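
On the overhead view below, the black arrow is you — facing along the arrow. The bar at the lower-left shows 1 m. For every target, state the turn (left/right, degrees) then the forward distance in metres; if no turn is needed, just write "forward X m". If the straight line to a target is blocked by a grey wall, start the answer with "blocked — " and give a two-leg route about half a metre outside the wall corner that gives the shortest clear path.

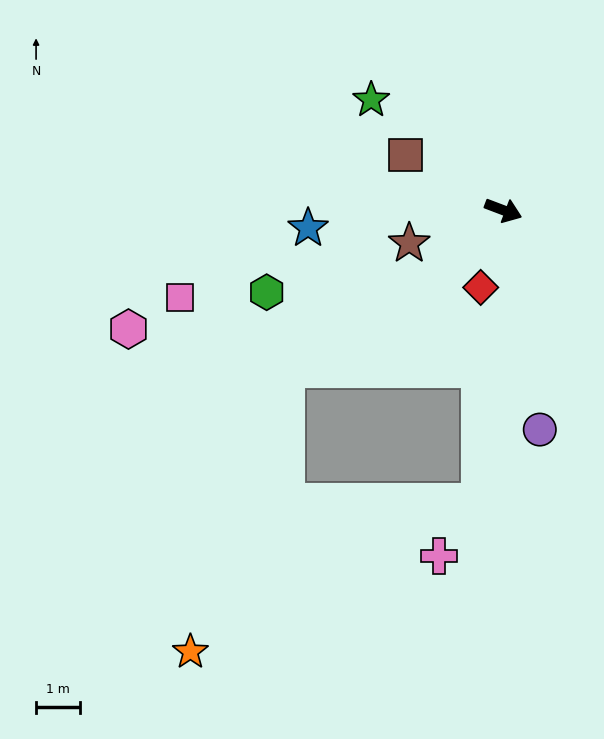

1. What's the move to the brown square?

turn left 171°, forward 2.6 m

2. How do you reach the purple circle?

turn right 60°, forward 5.1 m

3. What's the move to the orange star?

blocked — turn right 123°, forward 6.2 m, then turn left 35°, forward 6.8 m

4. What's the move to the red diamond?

turn right 86°, forward 1.8 m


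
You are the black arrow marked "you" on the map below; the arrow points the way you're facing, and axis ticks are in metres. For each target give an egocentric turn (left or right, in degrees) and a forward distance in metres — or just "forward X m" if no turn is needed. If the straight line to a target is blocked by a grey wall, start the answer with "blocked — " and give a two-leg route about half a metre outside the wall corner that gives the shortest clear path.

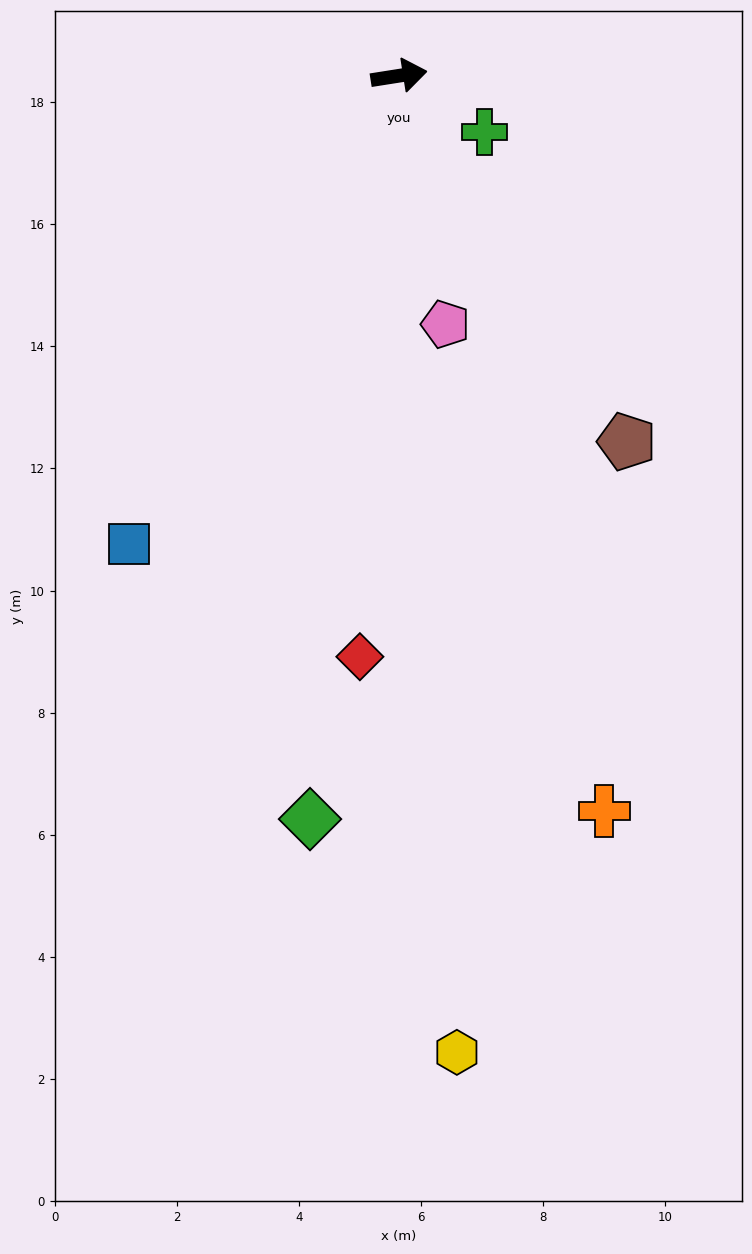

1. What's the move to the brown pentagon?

turn right 67°, forward 7.1 m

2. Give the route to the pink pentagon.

turn right 88°, forward 4.1 m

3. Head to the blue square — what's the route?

turn right 129°, forward 8.8 m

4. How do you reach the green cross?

turn right 42°, forward 1.7 m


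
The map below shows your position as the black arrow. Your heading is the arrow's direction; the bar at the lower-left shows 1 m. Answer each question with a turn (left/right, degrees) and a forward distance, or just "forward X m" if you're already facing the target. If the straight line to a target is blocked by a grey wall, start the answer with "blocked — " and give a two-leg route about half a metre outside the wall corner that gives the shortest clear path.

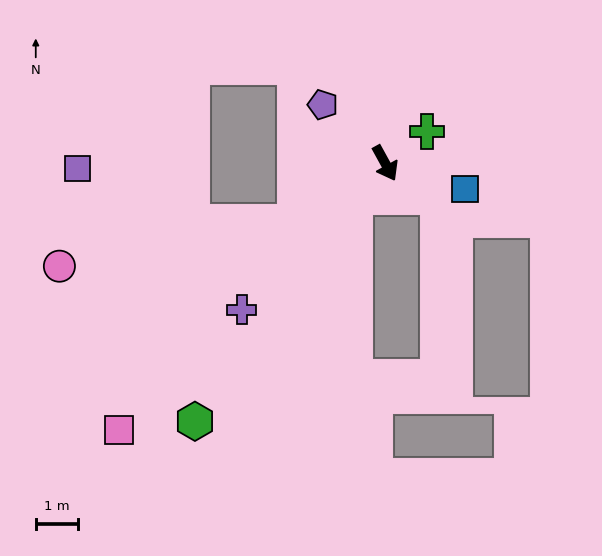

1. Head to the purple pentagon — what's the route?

turn right 162°, forward 2.0 m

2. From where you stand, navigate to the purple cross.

turn right 73°, forward 4.9 m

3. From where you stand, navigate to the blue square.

turn left 43°, forward 2.0 m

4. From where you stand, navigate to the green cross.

turn left 98°, forward 1.3 m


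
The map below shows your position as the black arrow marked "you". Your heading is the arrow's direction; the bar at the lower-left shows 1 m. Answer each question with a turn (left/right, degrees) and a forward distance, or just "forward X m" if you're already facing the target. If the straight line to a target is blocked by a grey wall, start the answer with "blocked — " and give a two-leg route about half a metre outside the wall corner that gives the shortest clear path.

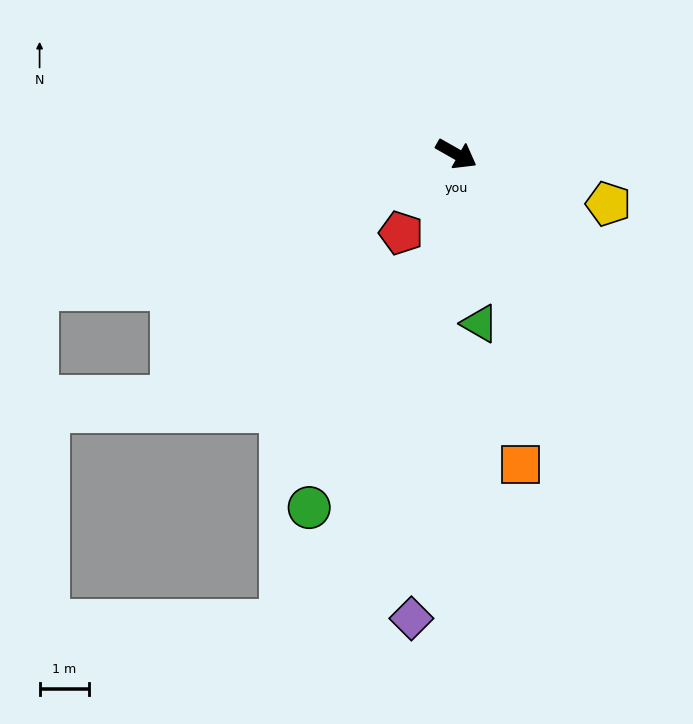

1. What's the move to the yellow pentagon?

turn left 11°, forward 3.3 m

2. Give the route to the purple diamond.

turn right 66°, forward 9.5 m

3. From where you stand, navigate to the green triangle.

turn right 53°, forward 3.5 m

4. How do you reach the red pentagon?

turn right 95°, forward 2.0 m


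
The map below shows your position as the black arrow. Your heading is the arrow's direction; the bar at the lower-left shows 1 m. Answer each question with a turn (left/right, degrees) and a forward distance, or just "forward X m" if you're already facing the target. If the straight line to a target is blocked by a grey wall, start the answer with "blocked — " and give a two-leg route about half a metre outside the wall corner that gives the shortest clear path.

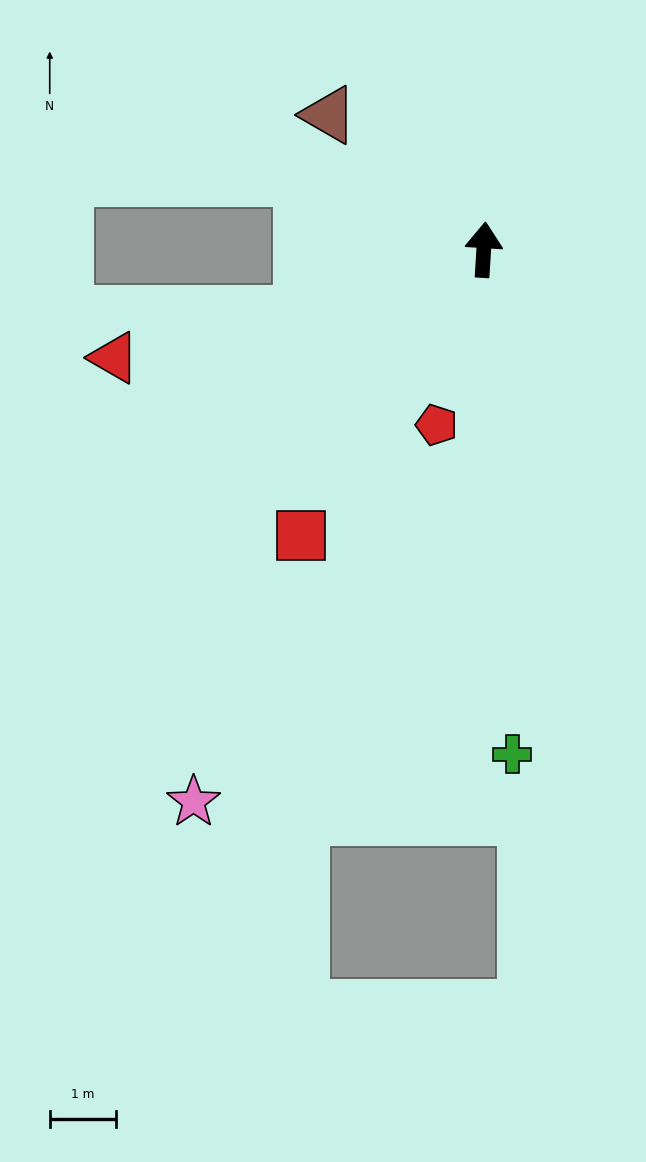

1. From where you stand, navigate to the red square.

turn left 151°, forward 5.1 m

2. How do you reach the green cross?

turn right 173°, forward 7.6 m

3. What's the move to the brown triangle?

turn left 53°, forward 3.1 m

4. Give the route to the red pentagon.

turn left 169°, forward 2.7 m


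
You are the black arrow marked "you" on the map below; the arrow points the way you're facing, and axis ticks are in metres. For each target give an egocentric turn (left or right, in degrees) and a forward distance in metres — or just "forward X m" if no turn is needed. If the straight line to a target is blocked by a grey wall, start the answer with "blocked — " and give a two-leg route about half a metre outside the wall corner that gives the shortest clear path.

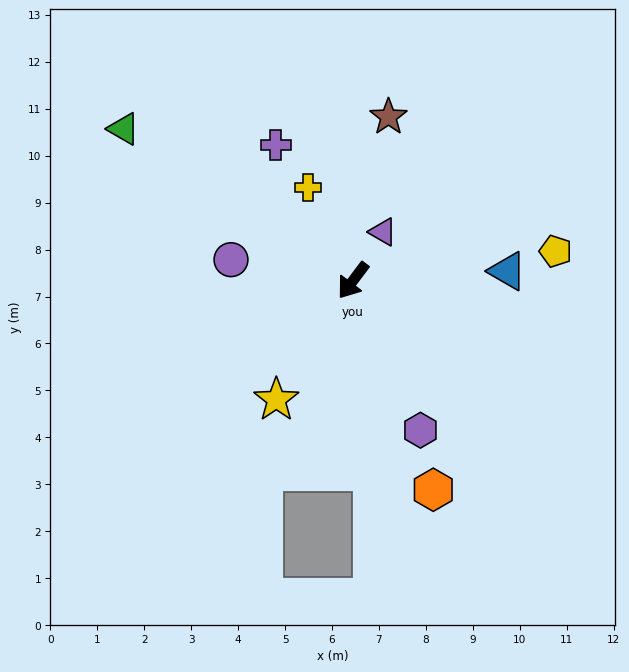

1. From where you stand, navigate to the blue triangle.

turn left 130°, forward 3.3 m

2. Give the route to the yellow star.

turn left 4°, forward 3.0 m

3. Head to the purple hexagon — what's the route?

turn left 61°, forward 3.5 m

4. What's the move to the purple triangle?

turn right 175°, forward 1.2 m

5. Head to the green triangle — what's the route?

turn right 87°, forward 5.9 m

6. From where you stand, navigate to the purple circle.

turn right 63°, forward 2.6 m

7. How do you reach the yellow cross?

turn right 117°, forward 2.2 m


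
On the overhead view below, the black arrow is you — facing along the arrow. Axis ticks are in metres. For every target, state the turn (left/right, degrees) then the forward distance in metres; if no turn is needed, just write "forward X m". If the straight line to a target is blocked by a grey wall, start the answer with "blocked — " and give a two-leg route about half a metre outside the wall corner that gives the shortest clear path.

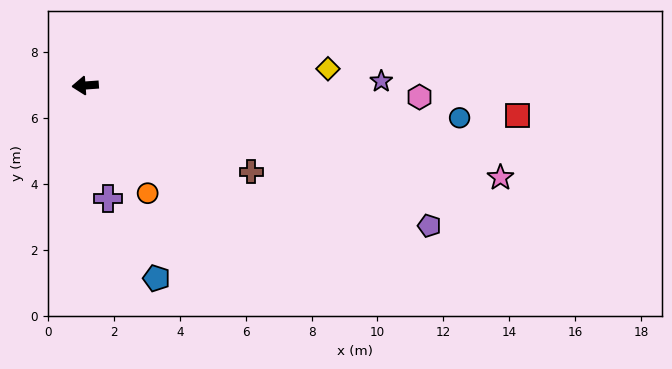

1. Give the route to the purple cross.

turn left 97°, forward 3.5 m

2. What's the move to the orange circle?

turn left 116°, forward 3.8 m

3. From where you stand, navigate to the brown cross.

turn left 149°, forward 5.7 m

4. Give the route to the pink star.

turn left 163°, forward 12.9 m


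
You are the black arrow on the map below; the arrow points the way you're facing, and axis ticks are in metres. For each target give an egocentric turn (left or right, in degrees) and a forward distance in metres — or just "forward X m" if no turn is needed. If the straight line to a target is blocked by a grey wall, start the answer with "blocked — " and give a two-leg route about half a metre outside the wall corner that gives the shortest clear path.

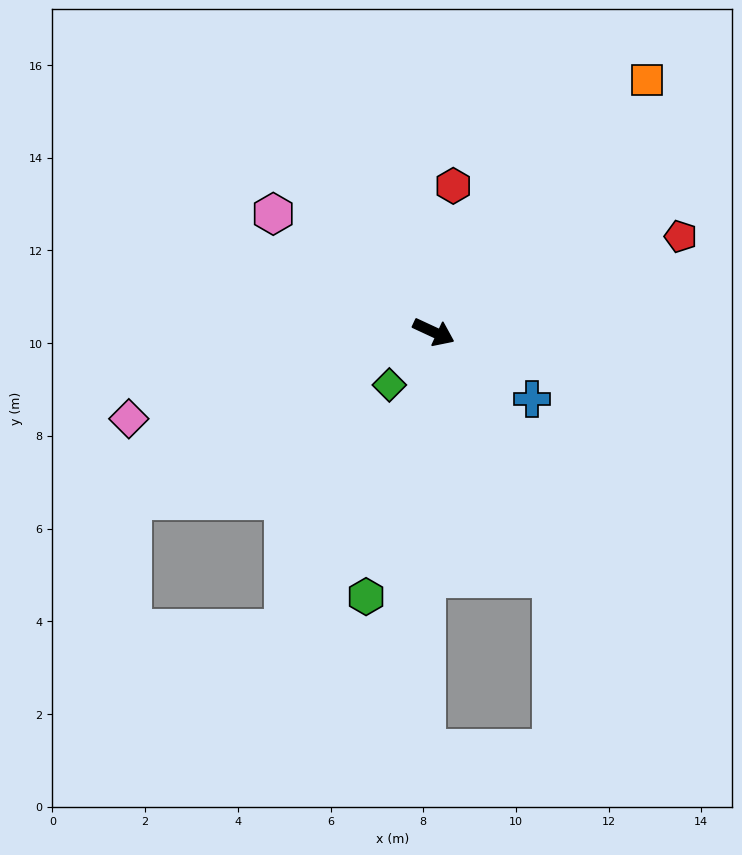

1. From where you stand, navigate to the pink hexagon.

turn left 169°, forward 4.3 m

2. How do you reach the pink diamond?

turn right 139°, forward 6.8 m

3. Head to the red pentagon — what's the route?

turn left 46°, forward 5.7 m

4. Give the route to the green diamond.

turn right 105°, forward 1.5 m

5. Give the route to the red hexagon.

turn left 107°, forward 3.2 m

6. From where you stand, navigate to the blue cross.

turn right 9°, forward 2.6 m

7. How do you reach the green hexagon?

turn right 79°, forward 5.9 m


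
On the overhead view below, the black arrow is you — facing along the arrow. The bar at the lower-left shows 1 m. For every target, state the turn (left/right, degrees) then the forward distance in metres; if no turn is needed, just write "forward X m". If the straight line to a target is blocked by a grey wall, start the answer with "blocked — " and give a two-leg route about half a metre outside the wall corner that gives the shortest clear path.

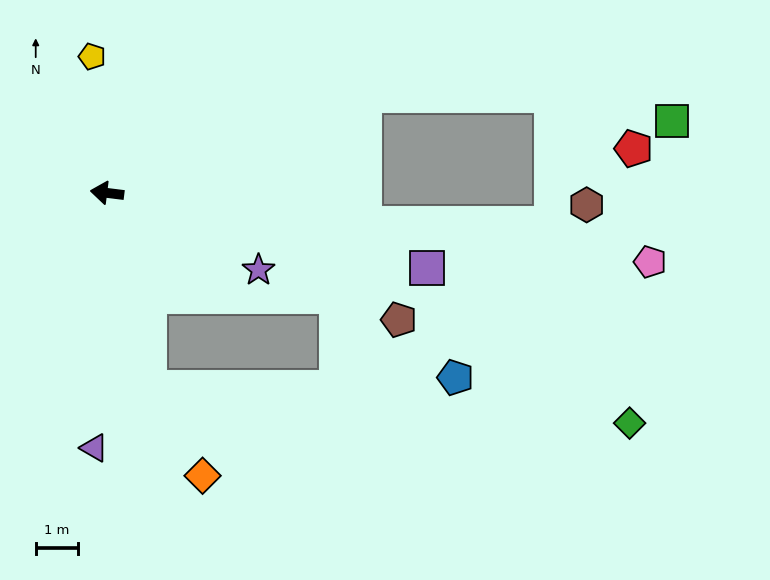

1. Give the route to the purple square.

turn left 174°, forward 7.8 m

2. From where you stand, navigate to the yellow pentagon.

turn right 77°, forward 3.3 m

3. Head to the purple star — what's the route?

turn left 160°, forward 4.0 m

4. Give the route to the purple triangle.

turn left 94°, forward 6.1 m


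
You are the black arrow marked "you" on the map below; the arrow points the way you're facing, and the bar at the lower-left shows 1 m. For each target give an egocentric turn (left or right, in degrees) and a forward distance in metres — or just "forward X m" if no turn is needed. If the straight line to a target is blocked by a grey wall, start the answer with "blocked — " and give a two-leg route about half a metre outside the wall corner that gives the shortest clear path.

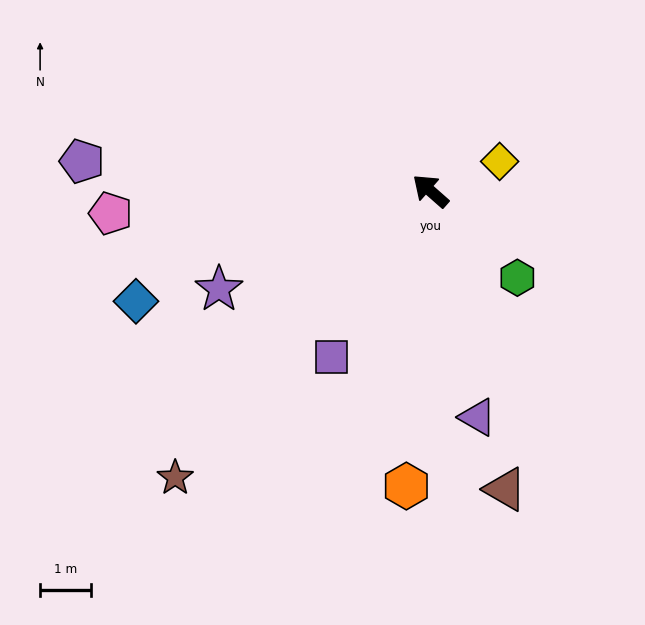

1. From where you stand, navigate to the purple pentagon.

turn left 37°, forward 6.9 m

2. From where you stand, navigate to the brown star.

turn left 90°, forward 7.5 m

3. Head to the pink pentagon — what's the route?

turn left 45°, forward 6.3 m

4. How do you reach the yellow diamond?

turn right 116°, forward 1.5 m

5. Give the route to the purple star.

turn left 66°, forward 4.6 m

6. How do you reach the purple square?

turn left 101°, forward 3.8 m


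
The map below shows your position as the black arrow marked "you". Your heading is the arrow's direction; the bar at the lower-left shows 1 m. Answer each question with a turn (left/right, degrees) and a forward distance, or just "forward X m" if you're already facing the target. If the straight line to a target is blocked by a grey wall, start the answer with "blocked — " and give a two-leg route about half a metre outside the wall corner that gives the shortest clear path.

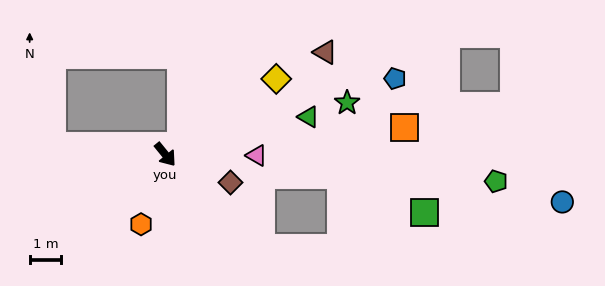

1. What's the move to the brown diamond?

turn left 28°, forward 2.2 m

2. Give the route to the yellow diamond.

turn left 85°, forward 4.2 m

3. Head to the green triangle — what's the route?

turn left 66°, forward 4.7 m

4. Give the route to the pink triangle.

turn left 50°, forward 2.9 m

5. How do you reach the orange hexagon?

turn right 58°, forward 2.3 m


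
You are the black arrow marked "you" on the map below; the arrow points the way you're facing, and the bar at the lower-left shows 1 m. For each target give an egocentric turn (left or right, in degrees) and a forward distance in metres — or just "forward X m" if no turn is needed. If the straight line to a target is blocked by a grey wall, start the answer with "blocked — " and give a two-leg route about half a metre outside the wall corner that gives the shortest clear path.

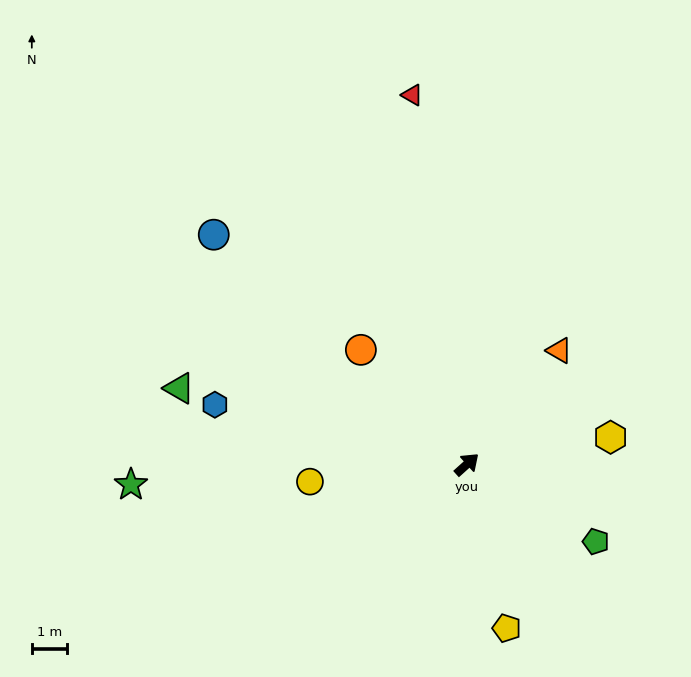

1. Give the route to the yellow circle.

turn left 144°, forward 4.4 m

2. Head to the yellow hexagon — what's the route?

turn right 31°, forward 4.1 m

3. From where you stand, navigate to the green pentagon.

turn right 73°, forward 4.2 m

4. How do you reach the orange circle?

turn left 91°, forward 4.4 m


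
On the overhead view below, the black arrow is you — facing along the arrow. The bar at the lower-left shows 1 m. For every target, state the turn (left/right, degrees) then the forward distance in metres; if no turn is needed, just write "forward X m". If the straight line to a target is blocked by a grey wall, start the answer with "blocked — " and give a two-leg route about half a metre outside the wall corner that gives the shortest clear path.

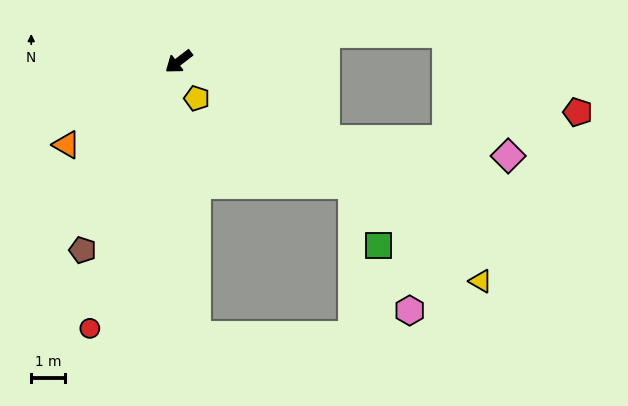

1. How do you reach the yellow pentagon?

turn left 79°, forward 1.2 m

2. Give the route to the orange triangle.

forward 4.1 m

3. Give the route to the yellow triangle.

turn left 106°, forward 11.0 m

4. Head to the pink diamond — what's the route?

blocked — turn left 115°, forward 4.9 m, then turn left 22°, forward 5.4 m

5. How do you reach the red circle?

turn left 34°, forward 8.3 m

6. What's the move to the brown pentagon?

turn left 25°, forward 6.3 m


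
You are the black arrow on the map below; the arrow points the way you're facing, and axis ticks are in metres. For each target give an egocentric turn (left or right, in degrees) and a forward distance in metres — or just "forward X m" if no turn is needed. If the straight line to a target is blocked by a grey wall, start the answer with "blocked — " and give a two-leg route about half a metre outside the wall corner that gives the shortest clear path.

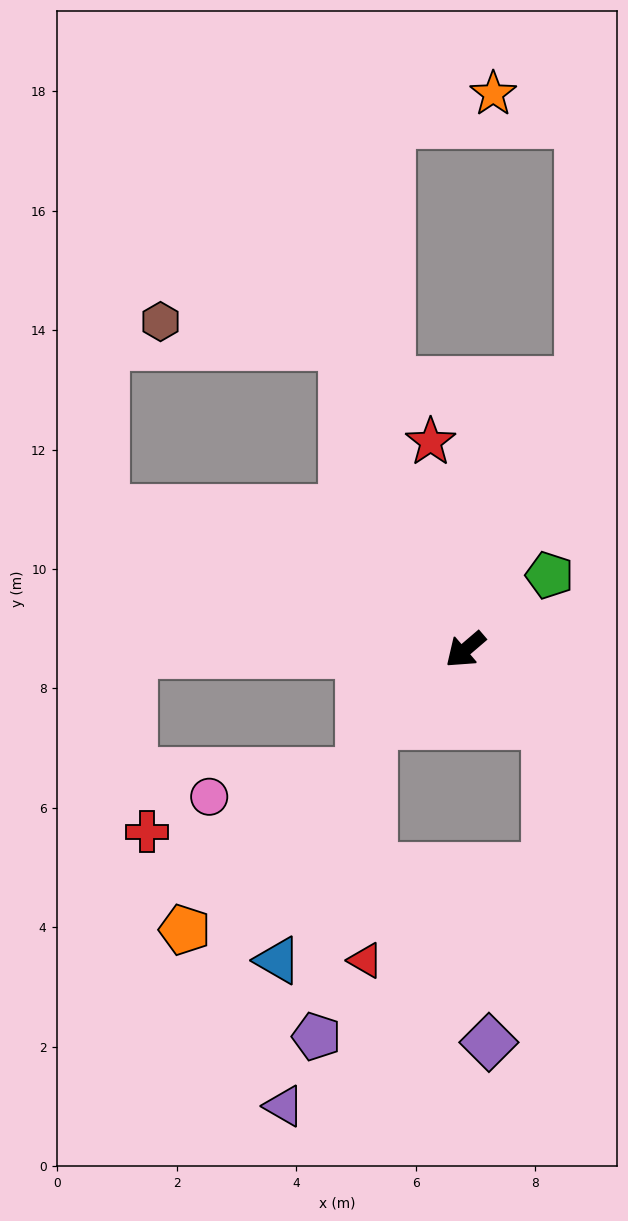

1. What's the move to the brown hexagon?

blocked — turn right 109°, forward 5.5 m, then turn left 61°, forward 3.1 m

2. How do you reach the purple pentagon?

blocked — forward 2.0 m, then turn left 39°, forward 5.3 m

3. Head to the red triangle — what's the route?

blocked — forward 2.0 m, then turn left 48°, forward 4.0 m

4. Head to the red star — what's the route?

turn right 121°, forward 3.5 m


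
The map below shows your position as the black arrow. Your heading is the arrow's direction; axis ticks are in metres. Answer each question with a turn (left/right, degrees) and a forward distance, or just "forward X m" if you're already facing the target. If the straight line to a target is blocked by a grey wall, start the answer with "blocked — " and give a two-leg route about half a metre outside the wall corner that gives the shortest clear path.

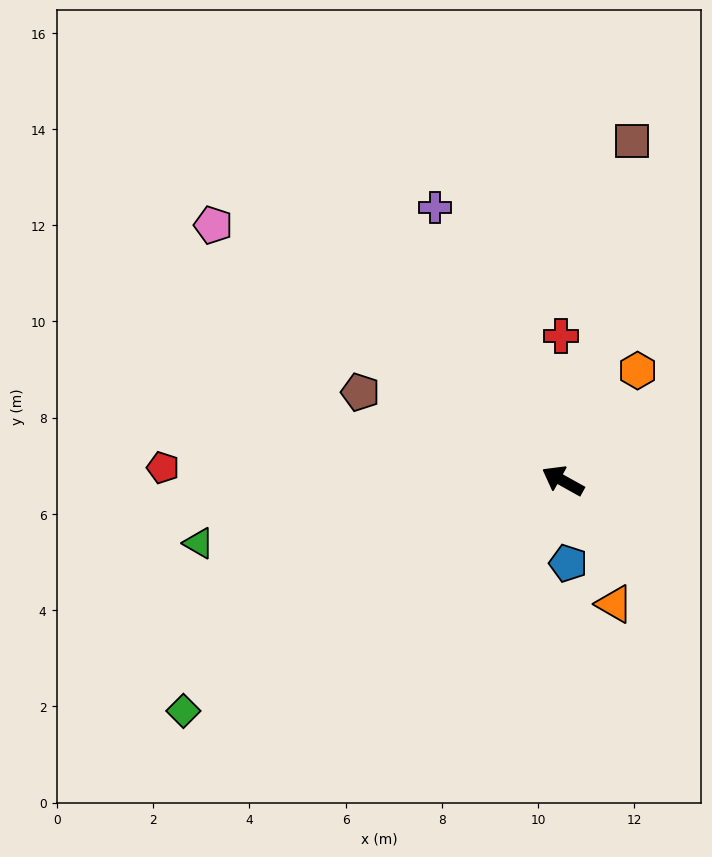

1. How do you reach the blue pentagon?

turn left 123°, forward 1.7 m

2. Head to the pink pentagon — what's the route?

turn right 7°, forward 9.0 m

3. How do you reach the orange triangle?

turn left 142°, forward 2.8 m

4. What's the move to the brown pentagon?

turn left 5°, forward 4.6 m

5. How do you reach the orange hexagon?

turn right 95°, forward 2.8 m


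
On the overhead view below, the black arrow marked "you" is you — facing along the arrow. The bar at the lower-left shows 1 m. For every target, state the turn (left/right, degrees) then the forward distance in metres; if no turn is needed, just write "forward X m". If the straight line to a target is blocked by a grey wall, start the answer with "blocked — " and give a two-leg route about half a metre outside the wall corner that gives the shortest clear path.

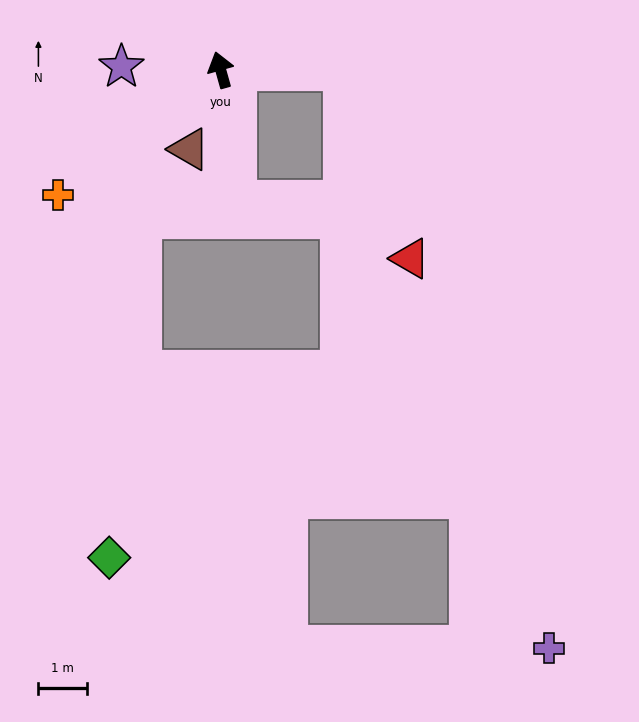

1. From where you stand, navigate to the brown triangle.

turn left 143°, forward 1.8 m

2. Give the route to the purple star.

turn left 73°, forward 2.1 m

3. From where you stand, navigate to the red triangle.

blocked — turn right 106°, forward 2.6 m, then turn right 70°, forward 4.1 m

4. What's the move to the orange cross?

turn left 112°, forward 4.3 m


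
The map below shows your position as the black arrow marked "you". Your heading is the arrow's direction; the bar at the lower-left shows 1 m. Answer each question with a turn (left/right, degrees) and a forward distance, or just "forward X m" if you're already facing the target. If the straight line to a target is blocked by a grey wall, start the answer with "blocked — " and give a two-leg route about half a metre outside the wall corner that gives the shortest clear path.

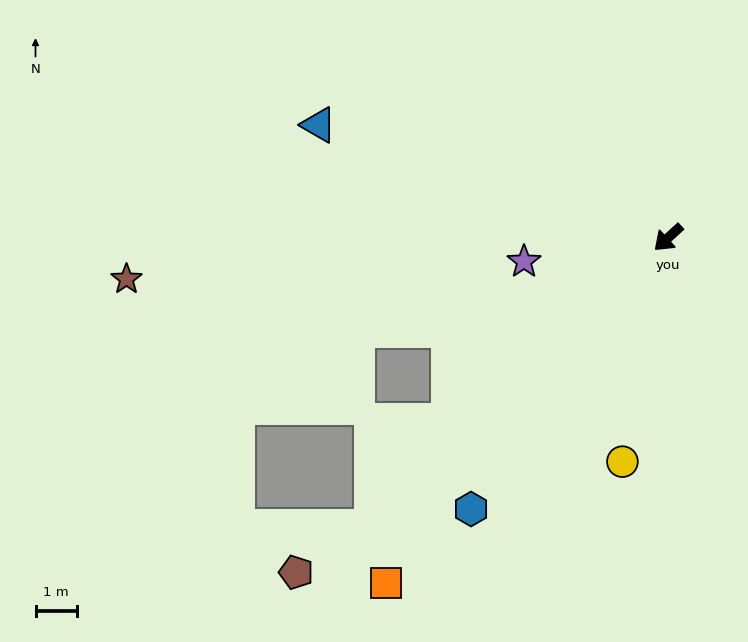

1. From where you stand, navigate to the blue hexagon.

turn left 12°, forward 8.1 m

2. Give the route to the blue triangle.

turn right 60°, forward 8.9 m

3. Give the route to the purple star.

turn right 33°, forward 3.5 m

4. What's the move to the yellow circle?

turn left 36°, forward 5.5 m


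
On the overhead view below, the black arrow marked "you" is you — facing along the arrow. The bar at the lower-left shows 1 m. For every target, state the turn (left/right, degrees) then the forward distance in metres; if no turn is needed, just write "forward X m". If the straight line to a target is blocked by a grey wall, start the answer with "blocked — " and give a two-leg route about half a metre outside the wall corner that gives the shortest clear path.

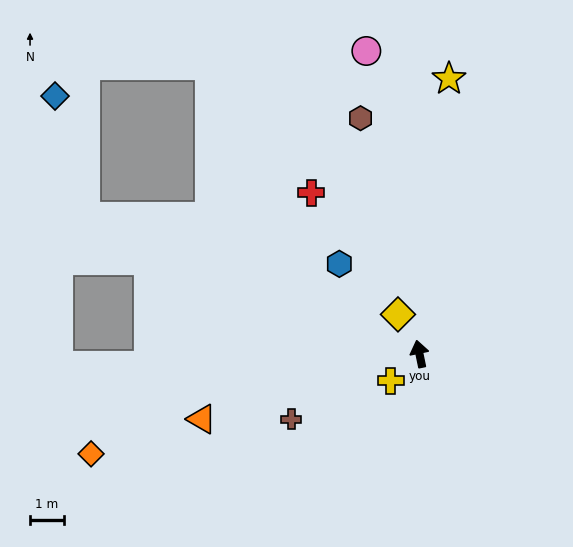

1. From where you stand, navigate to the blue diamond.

blocked — turn left 56°, forward 10.6 m, then turn right 54°, forward 3.6 m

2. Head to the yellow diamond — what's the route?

turn left 17°, forward 1.3 m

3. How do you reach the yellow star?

turn right 18°, forward 8.1 m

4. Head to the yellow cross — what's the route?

turn left 121°, forward 1.2 m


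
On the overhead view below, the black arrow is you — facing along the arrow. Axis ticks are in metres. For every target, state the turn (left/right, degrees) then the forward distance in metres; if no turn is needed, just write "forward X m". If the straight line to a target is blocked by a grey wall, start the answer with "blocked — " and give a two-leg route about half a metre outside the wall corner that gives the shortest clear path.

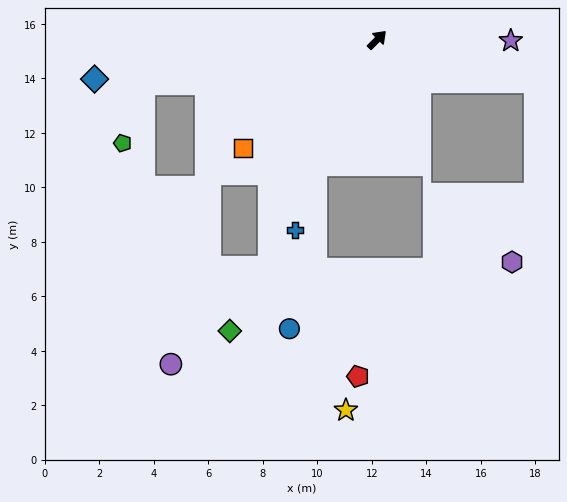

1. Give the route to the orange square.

turn left 174°, forward 6.3 m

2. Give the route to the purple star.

turn right 46°, forward 4.9 m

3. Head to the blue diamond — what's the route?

turn left 143°, forward 10.5 m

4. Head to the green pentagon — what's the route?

blocked — turn left 146°, forward 8.7 m, then turn left 60°, forward 2.3 m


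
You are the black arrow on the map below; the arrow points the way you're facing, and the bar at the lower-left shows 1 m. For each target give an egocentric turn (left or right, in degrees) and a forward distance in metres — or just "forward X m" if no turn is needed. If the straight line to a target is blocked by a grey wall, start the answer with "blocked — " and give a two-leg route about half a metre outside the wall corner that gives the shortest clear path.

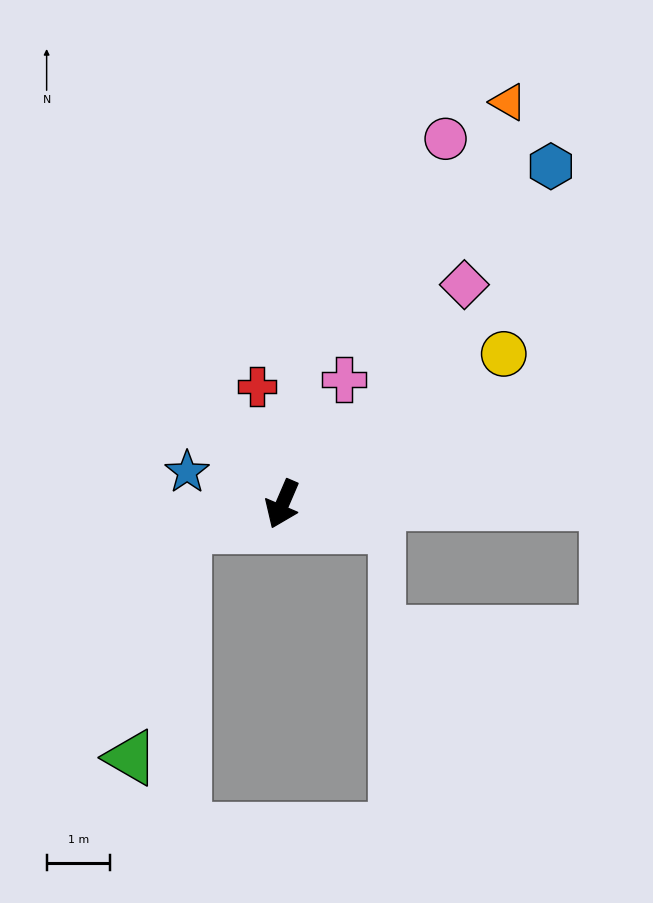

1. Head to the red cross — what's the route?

turn right 145°, forward 1.9 m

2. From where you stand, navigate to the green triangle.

blocked — turn right 54°, forward 1.6 m, then turn left 64°, forward 3.8 m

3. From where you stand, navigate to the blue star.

turn right 85°, forward 1.6 m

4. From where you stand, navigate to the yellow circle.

turn left 147°, forward 4.2 m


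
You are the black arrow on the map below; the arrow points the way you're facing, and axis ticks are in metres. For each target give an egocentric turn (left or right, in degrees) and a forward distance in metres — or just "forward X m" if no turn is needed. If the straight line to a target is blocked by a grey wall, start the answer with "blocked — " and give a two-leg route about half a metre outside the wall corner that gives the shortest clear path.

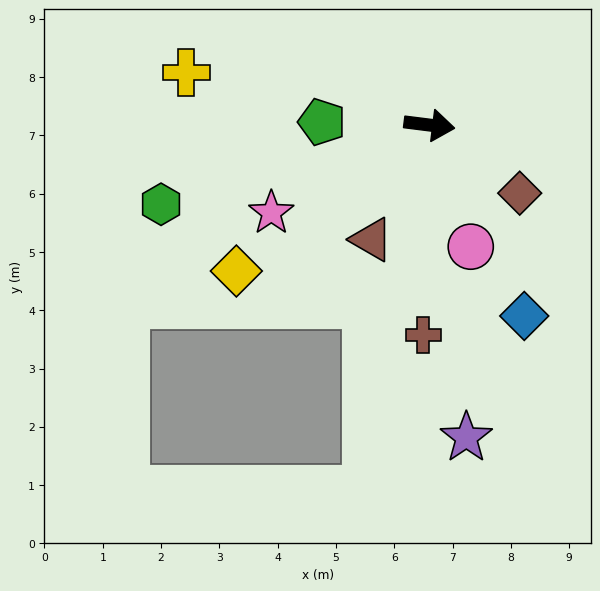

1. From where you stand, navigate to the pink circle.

turn right 64°, forward 2.2 m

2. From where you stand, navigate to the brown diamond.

turn right 30°, forward 1.9 m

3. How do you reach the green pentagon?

turn right 174°, forward 1.8 m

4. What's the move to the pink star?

turn right 144°, forward 3.1 m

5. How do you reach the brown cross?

turn right 85°, forward 3.6 m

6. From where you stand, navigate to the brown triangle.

turn right 110°, forward 2.2 m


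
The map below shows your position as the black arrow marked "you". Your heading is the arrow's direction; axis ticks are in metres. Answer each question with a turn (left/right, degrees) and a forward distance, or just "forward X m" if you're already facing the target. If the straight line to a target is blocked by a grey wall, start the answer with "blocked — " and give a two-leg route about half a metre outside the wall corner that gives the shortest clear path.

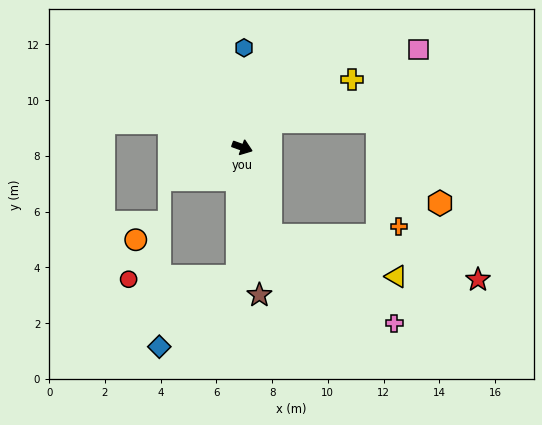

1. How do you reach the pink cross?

blocked — turn right 52°, forward 3.3 m, then turn left 36°, forward 5.5 m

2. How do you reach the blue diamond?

blocked — turn right 72°, forward 4.6 m, then turn right 46°, forward 3.8 m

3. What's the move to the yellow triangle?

blocked — turn right 52°, forward 3.3 m, then turn left 54°, forward 4.7 m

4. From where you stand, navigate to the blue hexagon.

turn left 109°, forward 3.6 m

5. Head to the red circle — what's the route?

blocked — turn right 72°, forward 4.6 m, then turn right 87°, forward 3.9 m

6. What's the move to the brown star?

turn right 64°, forward 5.3 m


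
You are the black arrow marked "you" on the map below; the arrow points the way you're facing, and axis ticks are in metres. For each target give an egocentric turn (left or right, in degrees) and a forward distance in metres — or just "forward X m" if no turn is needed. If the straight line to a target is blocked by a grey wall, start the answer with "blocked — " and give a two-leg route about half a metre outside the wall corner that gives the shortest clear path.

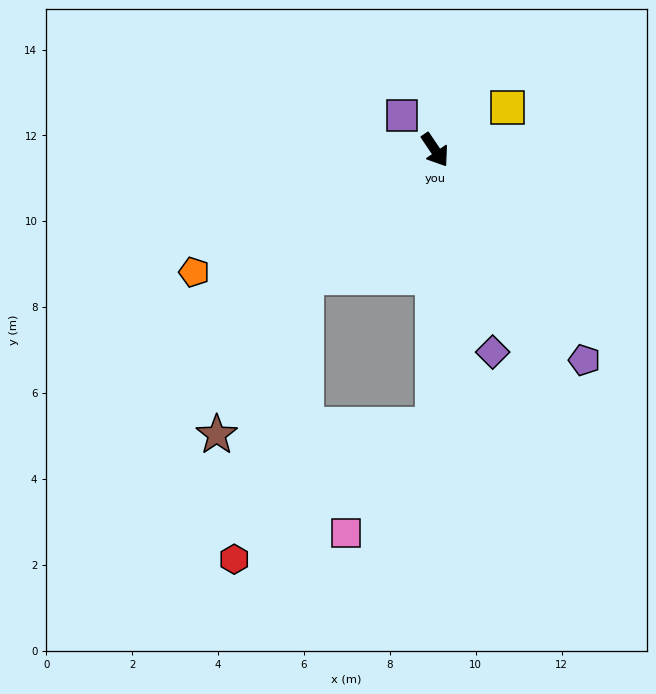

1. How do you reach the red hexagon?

blocked — turn right 80°, forward 4.2 m, then turn left 32°, forward 6.8 m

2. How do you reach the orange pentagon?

turn right 97°, forward 6.3 m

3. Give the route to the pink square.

blocked — turn right 34°, forward 6.4 m, then turn right 39°, forward 3.2 m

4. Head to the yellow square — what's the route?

turn left 87°, forward 2.0 m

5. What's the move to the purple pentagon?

forward 6.0 m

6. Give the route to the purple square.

turn right 170°, forward 1.1 m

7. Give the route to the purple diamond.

turn right 18°, forward 4.9 m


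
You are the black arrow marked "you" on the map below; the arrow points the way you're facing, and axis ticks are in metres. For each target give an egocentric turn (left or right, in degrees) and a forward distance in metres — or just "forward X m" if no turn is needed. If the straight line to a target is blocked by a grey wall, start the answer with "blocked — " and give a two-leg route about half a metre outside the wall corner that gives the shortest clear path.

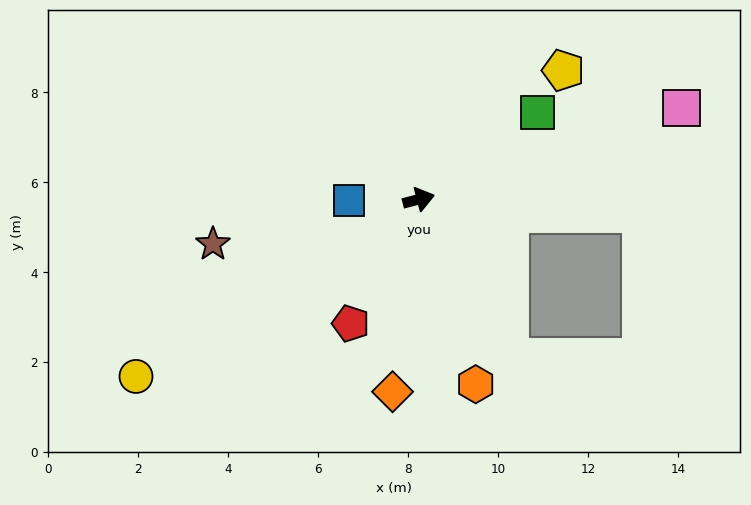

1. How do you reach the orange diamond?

turn right 112°, forward 4.3 m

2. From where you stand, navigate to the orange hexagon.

turn right 87°, forward 4.3 m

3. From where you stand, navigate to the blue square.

turn left 167°, forward 1.5 m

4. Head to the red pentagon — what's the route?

turn right 133°, forward 3.1 m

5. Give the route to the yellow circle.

turn right 163°, forward 7.4 m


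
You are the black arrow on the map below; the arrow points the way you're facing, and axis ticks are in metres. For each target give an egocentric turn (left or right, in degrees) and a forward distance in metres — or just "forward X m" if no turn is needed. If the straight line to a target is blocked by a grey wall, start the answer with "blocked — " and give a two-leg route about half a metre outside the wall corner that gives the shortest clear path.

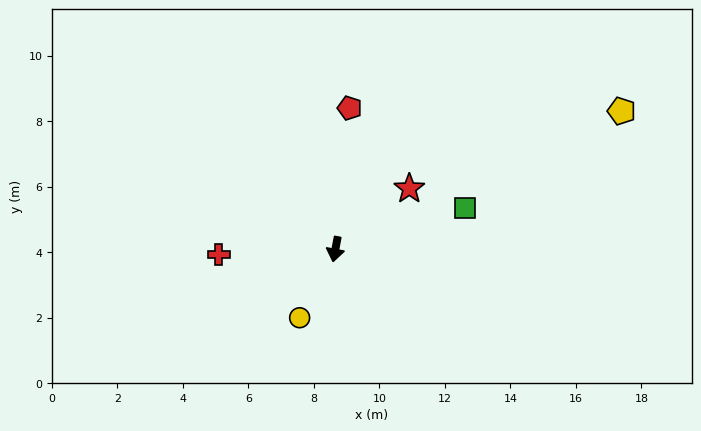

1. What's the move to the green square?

turn left 118°, forward 4.2 m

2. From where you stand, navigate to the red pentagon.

turn right 175°, forward 4.3 m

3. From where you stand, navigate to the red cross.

turn right 77°, forward 3.6 m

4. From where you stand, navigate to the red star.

turn left 140°, forward 2.9 m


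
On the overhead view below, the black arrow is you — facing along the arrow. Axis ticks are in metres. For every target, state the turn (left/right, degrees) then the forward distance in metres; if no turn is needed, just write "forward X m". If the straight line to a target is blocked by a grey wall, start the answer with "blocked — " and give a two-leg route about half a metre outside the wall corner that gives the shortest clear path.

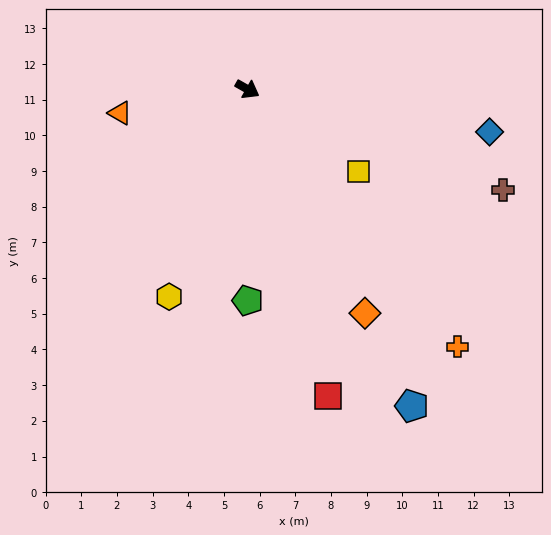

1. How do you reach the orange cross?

turn right 21°, forward 9.3 m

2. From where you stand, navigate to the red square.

turn right 46°, forward 8.9 m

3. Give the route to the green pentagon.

turn right 60°, forward 5.9 m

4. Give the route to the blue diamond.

turn left 20°, forward 6.9 m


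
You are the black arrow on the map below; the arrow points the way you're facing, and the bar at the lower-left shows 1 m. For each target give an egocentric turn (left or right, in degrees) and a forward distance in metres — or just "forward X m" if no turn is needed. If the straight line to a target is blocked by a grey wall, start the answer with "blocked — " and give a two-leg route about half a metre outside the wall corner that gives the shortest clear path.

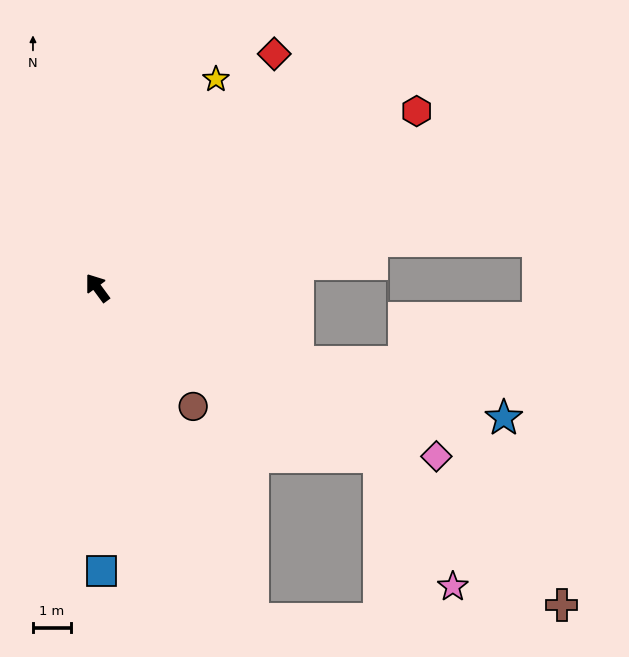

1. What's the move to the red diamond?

turn right 73°, forward 7.8 m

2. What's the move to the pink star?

blocked — turn right 157°, forward 8.7 m, then turn right 30°, forward 4.0 m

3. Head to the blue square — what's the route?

turn left 144°, forward 7.5 m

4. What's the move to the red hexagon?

turn right 97°, forward 9.7 m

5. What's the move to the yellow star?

turn right 66°, forward 6.4 m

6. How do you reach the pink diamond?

turn right 153°, forward 10.1 m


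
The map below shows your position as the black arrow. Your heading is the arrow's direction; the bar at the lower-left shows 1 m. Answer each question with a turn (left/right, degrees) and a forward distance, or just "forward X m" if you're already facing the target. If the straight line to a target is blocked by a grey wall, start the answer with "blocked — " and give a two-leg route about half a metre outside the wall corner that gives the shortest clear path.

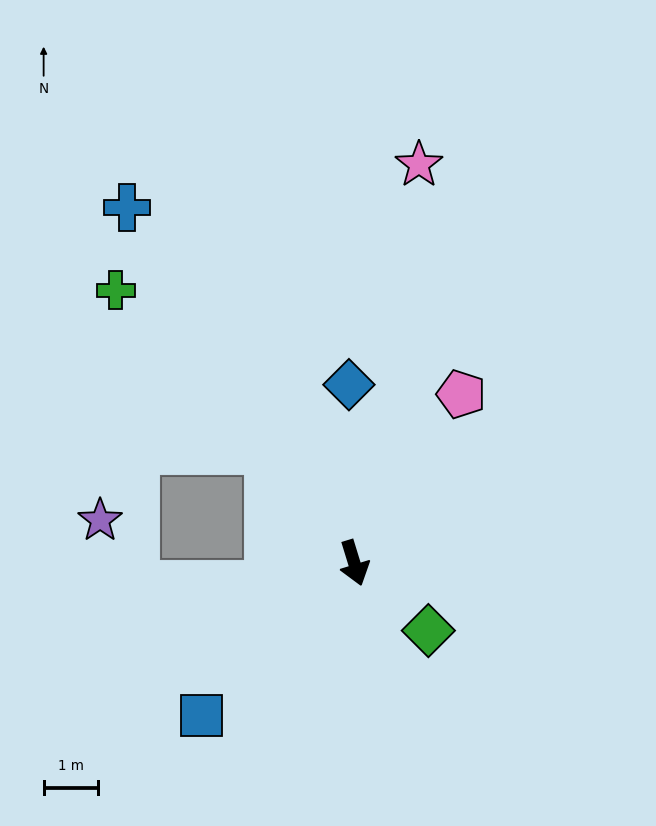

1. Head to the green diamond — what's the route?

turn left 31°, forward 1.8 m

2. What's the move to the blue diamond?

turn left 165°, forward 3.3 m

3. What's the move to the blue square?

turn right 62°, forward 3.9 m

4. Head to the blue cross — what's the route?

turn right 164°, forward 7.7 m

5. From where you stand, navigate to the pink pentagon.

turn left 131°, forward 3.7 m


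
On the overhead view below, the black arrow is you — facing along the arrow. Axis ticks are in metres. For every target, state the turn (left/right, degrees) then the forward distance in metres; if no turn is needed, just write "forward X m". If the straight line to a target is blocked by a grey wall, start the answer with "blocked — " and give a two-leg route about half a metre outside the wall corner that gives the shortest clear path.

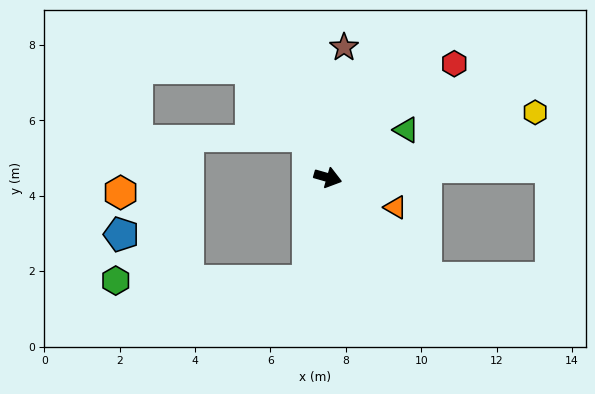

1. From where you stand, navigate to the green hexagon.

blocked — turn right 85°, forward 2.8 m, then turn right 79°, forward 5.1 m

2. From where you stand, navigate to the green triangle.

turn left 47°, forward 2.4 m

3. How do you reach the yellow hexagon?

turn left 33°, forward 5.8 m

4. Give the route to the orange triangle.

turn right 8°, forward 2.0 m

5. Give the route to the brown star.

turn left 99°, forward 3.5 m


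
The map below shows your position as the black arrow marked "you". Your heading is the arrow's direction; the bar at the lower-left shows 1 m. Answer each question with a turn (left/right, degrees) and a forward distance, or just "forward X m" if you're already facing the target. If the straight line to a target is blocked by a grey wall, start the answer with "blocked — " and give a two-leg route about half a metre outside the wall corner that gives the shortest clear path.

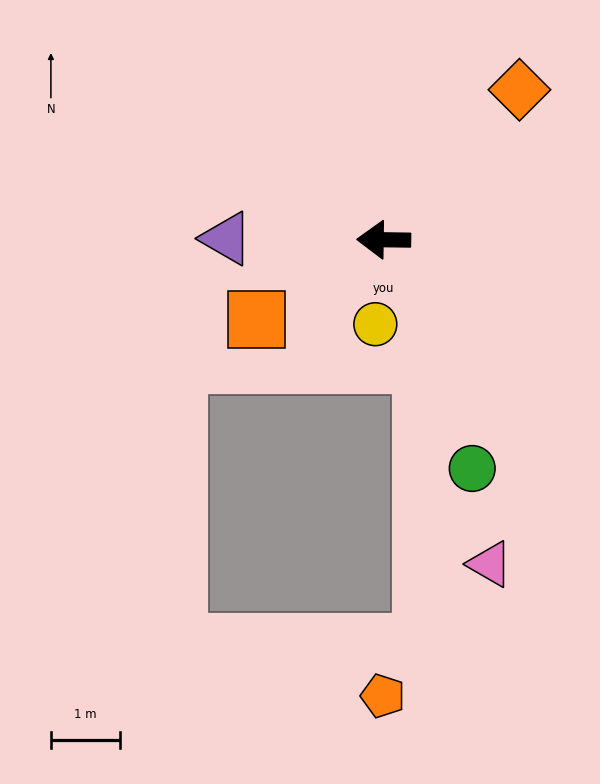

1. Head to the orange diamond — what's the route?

turn right 131°, forward 2.9 m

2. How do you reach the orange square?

turn left 33°, forward 2.2 m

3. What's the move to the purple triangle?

forward 2.3 m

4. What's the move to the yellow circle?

turn left 85°, forward 1.2 m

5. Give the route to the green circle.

turn left 112°, forward 3.5 m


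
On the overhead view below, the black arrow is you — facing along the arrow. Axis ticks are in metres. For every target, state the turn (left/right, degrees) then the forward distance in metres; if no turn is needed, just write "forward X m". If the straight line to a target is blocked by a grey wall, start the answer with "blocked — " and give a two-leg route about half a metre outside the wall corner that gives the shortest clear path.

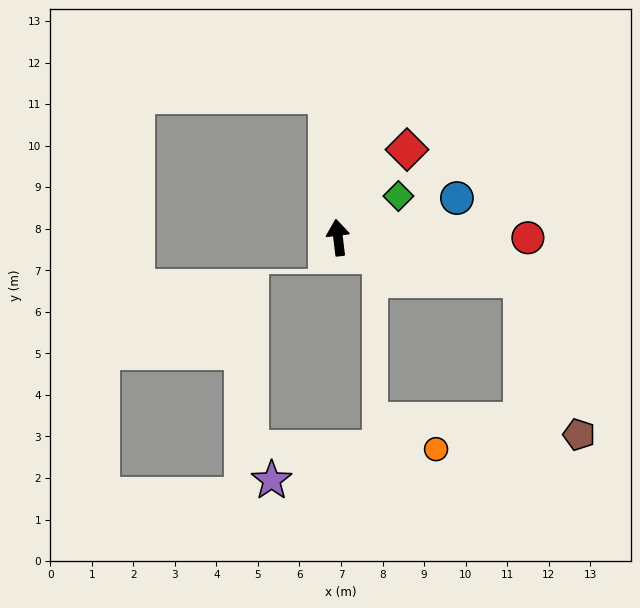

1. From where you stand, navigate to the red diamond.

turn right 45°, forward 2.7 m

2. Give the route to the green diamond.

turn right 62°, forward 1.8 m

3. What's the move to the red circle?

turn right 97°, forward 4.6 m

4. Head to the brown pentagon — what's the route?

blocked — turn right 110°, forward 4.5 m, then turn right 56°, forward 4.0 m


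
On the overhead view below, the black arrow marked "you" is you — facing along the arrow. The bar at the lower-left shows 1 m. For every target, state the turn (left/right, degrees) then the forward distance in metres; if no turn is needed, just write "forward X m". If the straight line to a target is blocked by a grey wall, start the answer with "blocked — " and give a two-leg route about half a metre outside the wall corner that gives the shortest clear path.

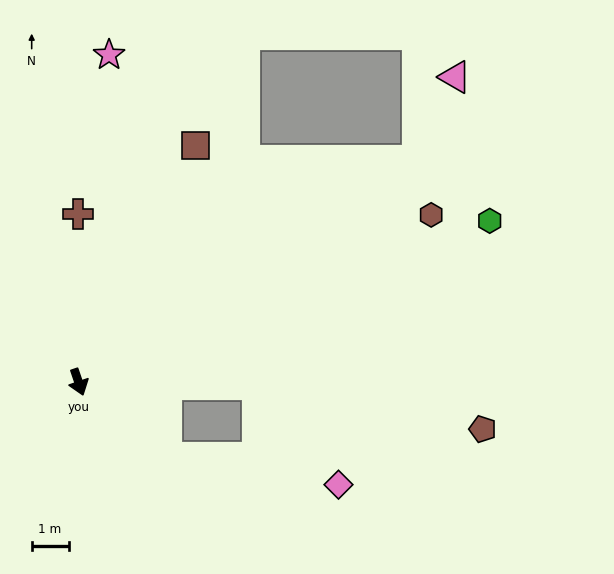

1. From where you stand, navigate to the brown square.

turn left 135°, forward 7.2 m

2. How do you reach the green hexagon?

turn left 93°, forward 12.0 m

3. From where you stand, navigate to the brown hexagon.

turn left 97°, forward 10.6 m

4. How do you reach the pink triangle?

blocked — turn left 104°, forward 11.0 m, then turn left 33°, forward 2.5 m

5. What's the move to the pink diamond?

blocked — turn left 30°, forward 3.1 m, then turn left 32°, forward 4.7 m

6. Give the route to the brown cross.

turn left 161°, forward 4.6 m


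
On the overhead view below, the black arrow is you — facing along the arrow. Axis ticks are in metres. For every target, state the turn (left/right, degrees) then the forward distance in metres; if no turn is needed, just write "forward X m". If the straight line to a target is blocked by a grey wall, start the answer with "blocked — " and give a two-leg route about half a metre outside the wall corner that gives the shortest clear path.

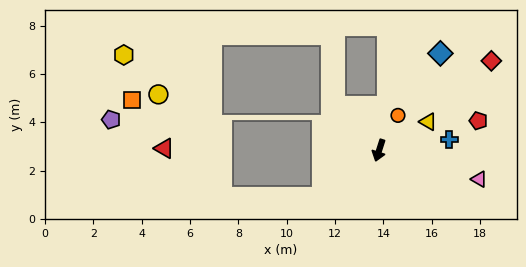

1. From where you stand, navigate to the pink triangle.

turn left 92°, forward 4.3 m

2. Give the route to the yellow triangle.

turn left 138°, forward 2.4 m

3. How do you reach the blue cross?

turn left 116°, forward 2.9 m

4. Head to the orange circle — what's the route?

turn left 169°, forward 1.6 m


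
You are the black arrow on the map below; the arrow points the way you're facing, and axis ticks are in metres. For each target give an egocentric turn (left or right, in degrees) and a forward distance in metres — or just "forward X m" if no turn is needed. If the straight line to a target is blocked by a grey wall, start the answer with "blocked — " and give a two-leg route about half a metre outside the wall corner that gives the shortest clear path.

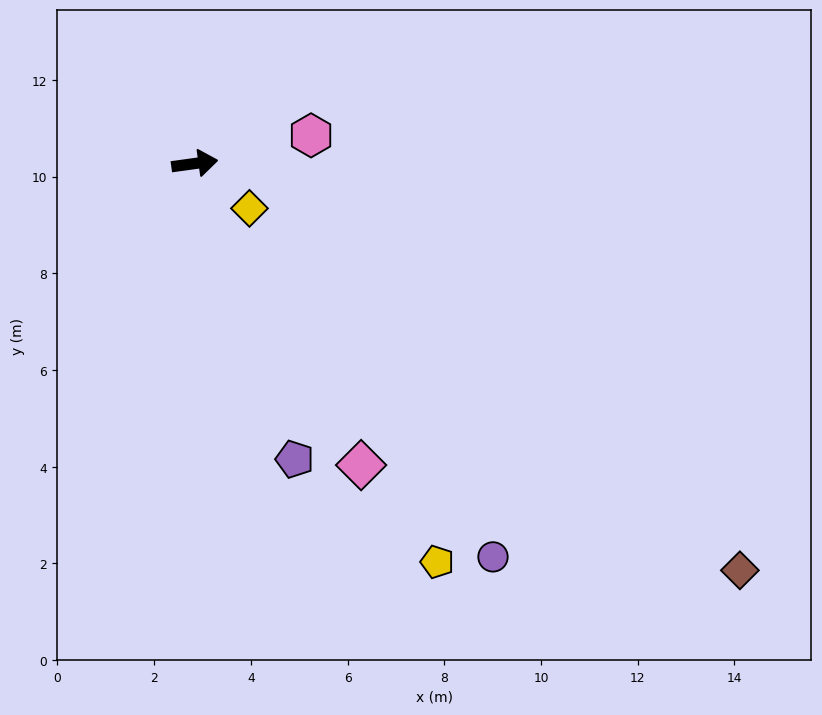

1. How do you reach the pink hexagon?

turn left 6°, forward 2.5 m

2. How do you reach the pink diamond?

turn right 69°, forward 7.1 m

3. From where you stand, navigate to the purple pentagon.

turn right 79°, forward 6.5 m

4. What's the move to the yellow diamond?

turn right 47°, forward 1.5 m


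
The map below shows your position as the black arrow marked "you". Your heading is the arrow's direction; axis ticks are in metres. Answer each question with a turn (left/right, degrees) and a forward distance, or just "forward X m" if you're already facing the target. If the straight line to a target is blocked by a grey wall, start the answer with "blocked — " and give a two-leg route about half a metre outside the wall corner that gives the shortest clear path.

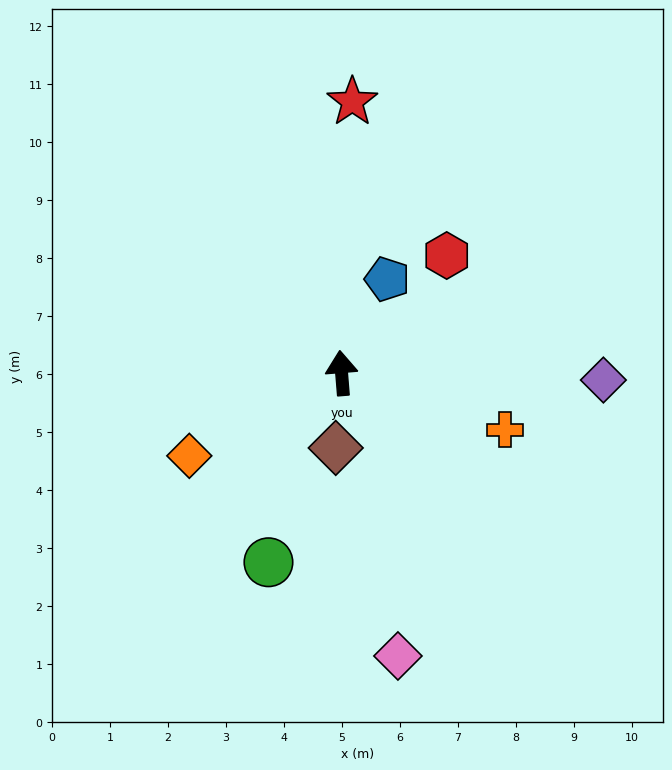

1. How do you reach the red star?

turn right 7°, forward 4.7 m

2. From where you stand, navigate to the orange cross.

turn right 114°, forward 3.0 m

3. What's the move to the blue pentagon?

turn right 31°, forward 1.8 m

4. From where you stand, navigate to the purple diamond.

turn right 96°, forward 4.5 m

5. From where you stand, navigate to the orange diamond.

turn left 114°, forward 3.0 m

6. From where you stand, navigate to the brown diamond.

turn left 171°, forward 1.3 m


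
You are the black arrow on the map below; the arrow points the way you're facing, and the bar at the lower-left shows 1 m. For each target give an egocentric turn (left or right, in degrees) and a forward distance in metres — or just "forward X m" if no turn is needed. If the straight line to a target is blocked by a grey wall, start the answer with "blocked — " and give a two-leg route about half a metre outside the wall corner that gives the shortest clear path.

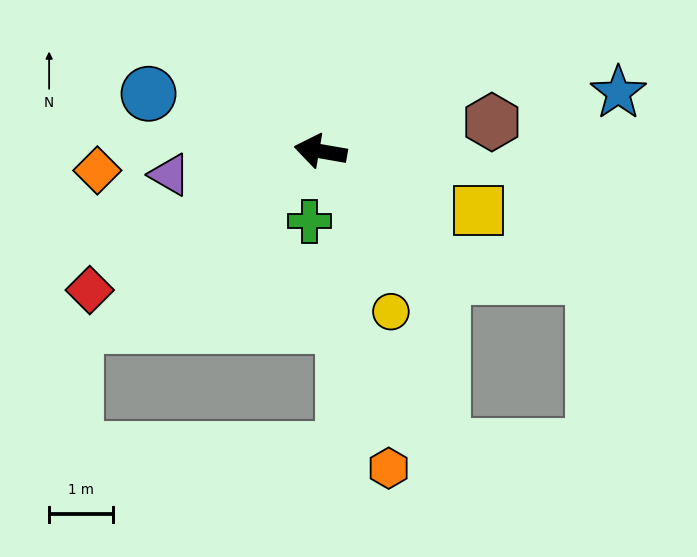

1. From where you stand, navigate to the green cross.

turn left 91°, forward 1.1 m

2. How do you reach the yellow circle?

turn left 124°, forward 2.7 m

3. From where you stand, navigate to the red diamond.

turn left 41°, forward 4.2 m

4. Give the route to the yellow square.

turn left 169°, forward 2.6 m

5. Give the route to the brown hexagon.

turn right 160°, forward 2.7 m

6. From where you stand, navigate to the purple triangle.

turn left 19°, forward 2.4 m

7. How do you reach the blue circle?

turn right 9°, forward 2.8 m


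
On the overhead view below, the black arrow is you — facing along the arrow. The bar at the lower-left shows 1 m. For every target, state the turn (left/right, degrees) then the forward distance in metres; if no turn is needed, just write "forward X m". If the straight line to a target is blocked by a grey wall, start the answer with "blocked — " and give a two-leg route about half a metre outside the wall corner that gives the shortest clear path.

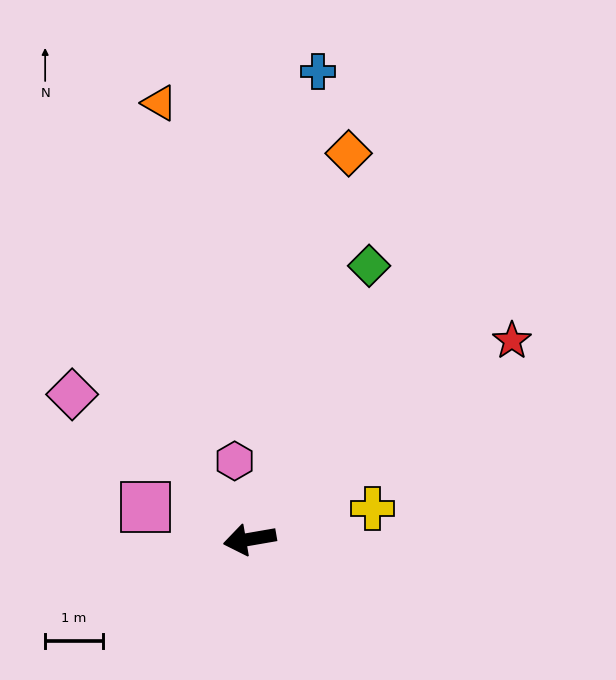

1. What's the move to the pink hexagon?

turn right 89°, forward 1.4 m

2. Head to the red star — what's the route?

turn right 153°, forward 5.7 m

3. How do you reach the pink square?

turn right 27°, forward 1.9 m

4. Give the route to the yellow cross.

turn right 176°, forward 2.2 m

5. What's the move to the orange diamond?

turn right 114°, forward 6.9 m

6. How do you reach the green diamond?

turn right 123°, forward 5.2 m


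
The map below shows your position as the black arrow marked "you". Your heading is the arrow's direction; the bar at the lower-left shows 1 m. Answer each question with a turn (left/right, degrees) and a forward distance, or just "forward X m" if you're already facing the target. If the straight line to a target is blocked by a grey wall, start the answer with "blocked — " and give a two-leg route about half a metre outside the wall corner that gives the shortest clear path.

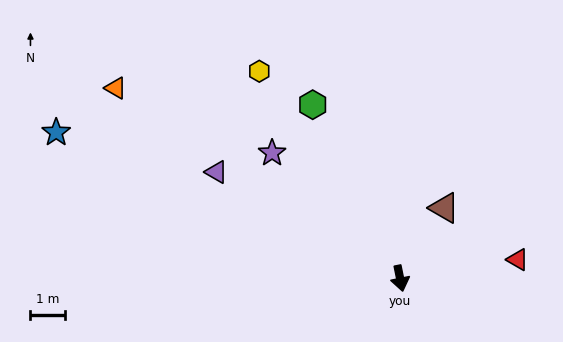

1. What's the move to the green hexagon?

turn right 165°, forward 5.6 m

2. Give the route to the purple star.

turn right 146°, forward 5.2 m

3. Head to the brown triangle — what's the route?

turn left 136°, forward 2.4 m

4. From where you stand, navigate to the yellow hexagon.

turn right 157°, forward 7.2 m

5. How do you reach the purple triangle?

turn right 132°, forward 6.1 m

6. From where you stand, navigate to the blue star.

turn right 124°, forward 10.8 m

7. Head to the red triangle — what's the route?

turn left 88°, forward 3.4 m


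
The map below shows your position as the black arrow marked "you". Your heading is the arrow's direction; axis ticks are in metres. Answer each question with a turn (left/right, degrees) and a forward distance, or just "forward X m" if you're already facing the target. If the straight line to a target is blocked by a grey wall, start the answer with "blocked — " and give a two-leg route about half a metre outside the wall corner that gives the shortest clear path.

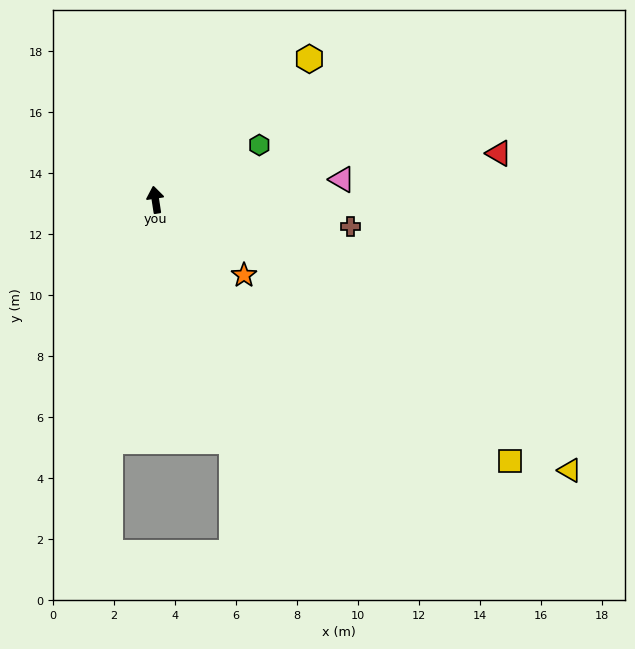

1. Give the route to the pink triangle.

turn right 93°, forward 6.2 m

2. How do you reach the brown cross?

turn right 107°, forward 6.5 m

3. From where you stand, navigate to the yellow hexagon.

turn right 56°, forward 6.8 m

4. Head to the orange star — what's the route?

turn right 139°, forward 3.8 m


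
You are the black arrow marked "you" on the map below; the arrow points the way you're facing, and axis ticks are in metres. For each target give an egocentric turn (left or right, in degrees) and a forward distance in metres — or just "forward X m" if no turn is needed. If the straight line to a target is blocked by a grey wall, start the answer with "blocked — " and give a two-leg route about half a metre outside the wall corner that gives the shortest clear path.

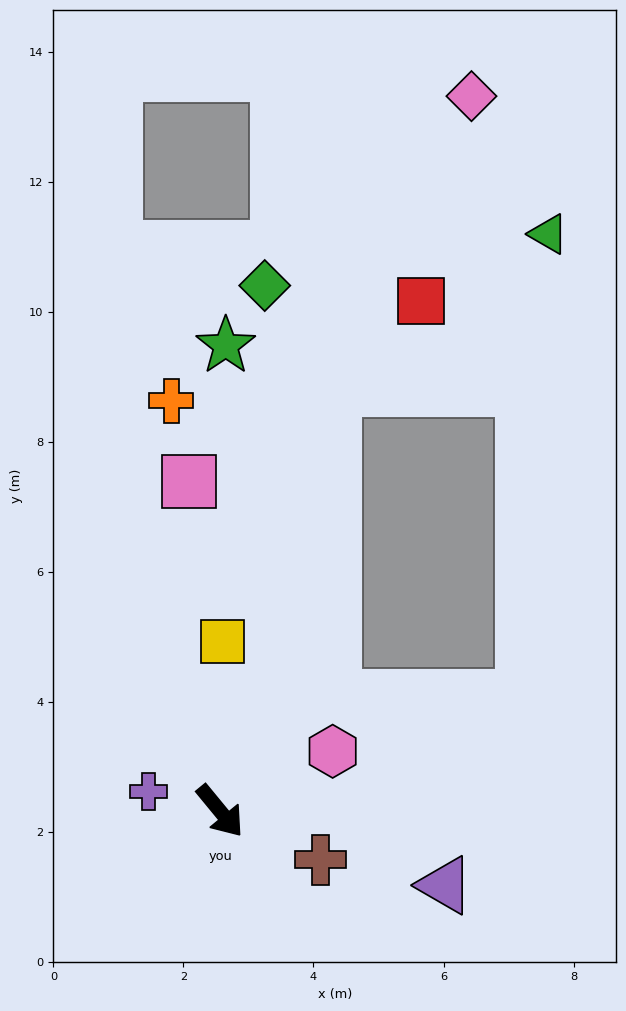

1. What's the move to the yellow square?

turn left 140°, forward 2.6 m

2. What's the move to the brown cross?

turn left 25°, forward 1.7 m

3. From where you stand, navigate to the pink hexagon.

turn left 79°, forward 2.0 m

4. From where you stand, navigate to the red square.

blocked — turn left 126°, forward 6.7 m, then turn right 30°, forward 1.9 m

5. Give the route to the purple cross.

turn right 145°, forward 1.1 m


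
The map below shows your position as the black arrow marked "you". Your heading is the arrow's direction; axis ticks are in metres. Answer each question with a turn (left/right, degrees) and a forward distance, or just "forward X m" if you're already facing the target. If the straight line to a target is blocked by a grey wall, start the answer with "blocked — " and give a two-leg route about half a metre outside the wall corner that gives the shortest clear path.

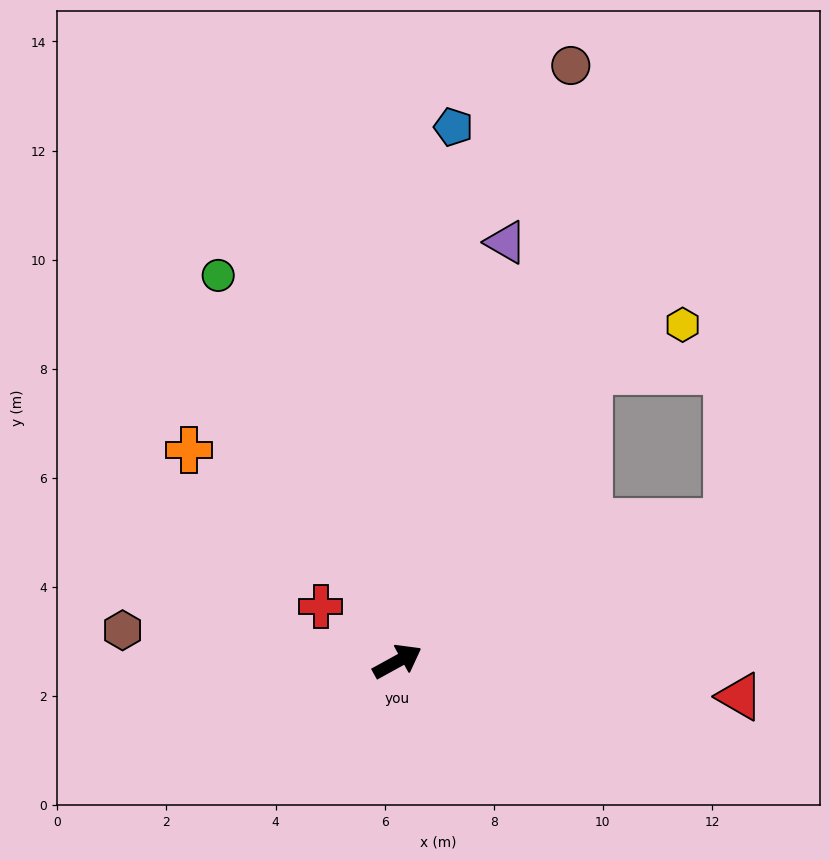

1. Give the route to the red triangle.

turn right 35°, forward 6.3 m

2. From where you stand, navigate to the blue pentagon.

turn left 55°, forward 9.8 m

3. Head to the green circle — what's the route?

turn left 86°, forward 7.8 m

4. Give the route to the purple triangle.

turn left 47°, forward 7.9 m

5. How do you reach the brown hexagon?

turn left 145°, forward 5.1 m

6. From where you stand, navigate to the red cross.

turn left 115°, forward 1.7 m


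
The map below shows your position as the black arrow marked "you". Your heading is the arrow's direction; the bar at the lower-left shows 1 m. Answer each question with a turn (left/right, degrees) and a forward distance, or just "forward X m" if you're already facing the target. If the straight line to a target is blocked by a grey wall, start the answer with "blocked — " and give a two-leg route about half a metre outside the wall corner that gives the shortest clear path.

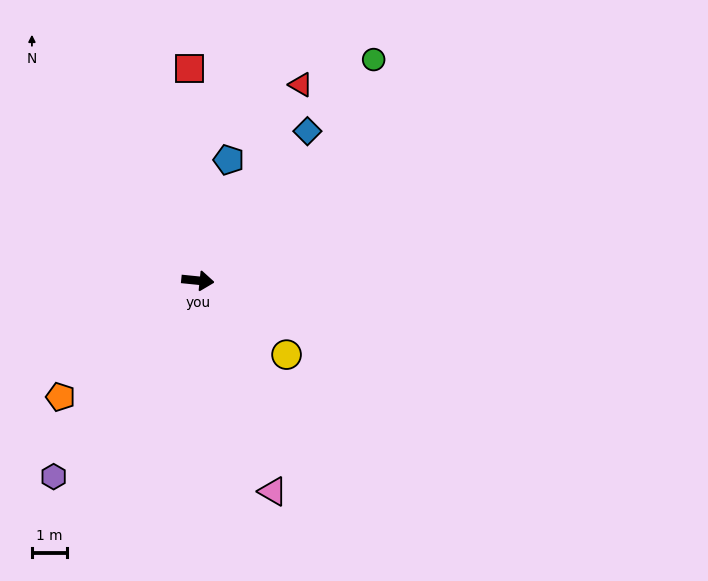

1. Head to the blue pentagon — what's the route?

turn left 81°, forward 3.6 m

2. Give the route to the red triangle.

turn left 68°, forward 6.4 m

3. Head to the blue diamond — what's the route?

turn left 60°, forward 5.3 m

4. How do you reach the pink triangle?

turn right 65°, forward 6.4 m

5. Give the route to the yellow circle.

turn right 34°, forward 3.3 m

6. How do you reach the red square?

turn left 98°, forward 6.1 m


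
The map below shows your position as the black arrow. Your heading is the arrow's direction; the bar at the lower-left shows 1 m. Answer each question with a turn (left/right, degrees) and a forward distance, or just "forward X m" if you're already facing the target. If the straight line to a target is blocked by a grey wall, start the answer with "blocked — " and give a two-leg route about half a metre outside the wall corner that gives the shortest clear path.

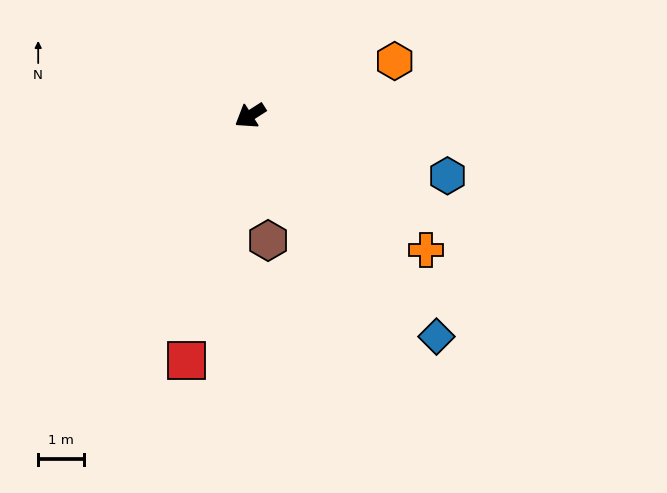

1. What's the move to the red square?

turn left 43°, forward 5.5 m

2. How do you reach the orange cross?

turn left 110°, forward 4.8 m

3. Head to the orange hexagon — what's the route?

turn left 168°, forward 3.4 m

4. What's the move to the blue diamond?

turn left 98°, forward 6.3 m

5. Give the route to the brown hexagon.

turn left 66°, forward 2.8 m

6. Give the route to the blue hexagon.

turn left 130°, forward 4.5 m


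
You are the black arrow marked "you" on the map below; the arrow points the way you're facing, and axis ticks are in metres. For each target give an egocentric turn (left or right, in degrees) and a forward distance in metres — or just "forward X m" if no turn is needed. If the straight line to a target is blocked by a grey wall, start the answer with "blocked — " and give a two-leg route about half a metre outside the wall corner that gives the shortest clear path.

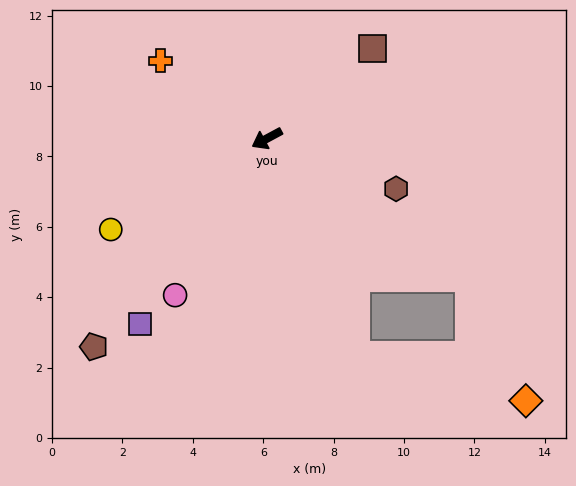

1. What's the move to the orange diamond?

blocked — turn left 117°, forward 7.0 m, then turn right 31°, forward 3.9 m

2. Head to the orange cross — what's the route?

turn right 64°, forward 3.7 m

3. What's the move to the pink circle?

turn left 31°, forward 5.2 m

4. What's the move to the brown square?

turn right 168°, forward 3.9 m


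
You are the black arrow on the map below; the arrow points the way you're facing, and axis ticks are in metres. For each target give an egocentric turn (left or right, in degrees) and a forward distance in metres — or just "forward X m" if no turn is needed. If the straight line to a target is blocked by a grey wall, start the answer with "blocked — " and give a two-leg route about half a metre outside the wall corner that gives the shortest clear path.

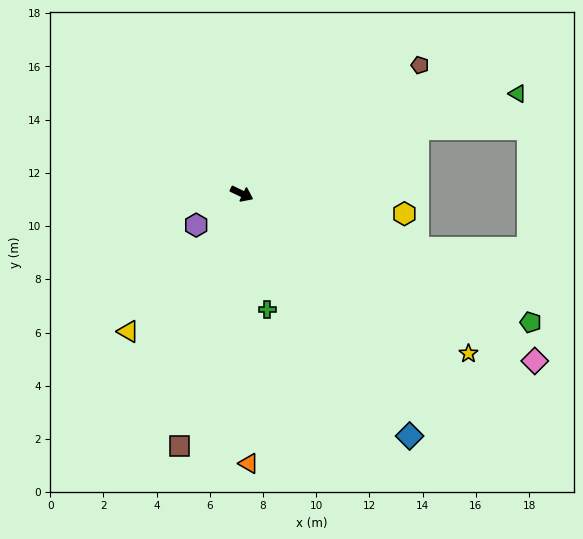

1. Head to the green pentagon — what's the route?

forward 11.9 m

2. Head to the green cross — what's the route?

turn right 52°, forward 4.5 m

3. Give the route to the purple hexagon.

turn right 120°, forward 2.1 m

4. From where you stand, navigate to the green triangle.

turn left 46°, forward 11.0 m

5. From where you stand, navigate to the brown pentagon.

turn left 61°, forward 8.3 m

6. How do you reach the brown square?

turn right 78°, forward 9.8 m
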